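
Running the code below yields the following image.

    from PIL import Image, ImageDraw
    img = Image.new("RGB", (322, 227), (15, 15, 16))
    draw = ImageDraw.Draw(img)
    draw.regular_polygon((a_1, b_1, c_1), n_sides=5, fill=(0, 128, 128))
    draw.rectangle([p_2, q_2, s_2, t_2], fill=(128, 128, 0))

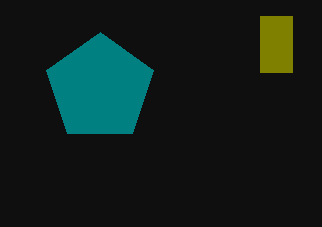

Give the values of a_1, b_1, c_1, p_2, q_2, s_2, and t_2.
a_1 = 100, b_1 = 88, c_1 = 56, p_2 = 260, q_2 = 16, s_2 = 292, t_2 = 72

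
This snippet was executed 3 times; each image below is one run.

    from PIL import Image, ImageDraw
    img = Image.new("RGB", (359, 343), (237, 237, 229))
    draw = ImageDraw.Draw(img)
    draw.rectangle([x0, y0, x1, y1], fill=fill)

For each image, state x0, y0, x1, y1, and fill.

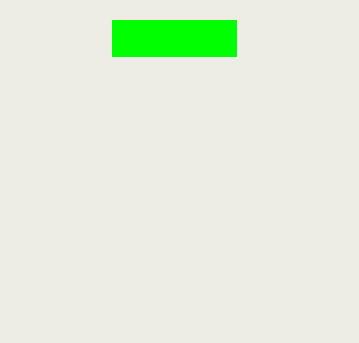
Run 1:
x0 = 112; y0 = 20; x1 = 236; y1 = 56; fill = 'lime'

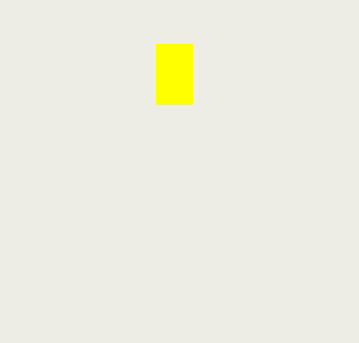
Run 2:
x0 = 156; y0 = 44; x1 = 192; y1 = 104; fill = 'yellow'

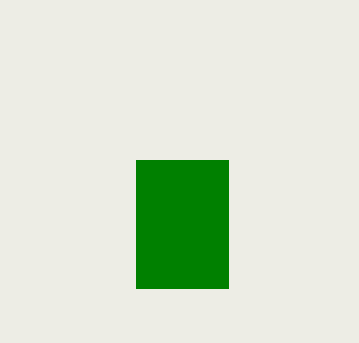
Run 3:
x0 = 136
y0 = 160
x1 = 228
y1 = 288
fill = 'green'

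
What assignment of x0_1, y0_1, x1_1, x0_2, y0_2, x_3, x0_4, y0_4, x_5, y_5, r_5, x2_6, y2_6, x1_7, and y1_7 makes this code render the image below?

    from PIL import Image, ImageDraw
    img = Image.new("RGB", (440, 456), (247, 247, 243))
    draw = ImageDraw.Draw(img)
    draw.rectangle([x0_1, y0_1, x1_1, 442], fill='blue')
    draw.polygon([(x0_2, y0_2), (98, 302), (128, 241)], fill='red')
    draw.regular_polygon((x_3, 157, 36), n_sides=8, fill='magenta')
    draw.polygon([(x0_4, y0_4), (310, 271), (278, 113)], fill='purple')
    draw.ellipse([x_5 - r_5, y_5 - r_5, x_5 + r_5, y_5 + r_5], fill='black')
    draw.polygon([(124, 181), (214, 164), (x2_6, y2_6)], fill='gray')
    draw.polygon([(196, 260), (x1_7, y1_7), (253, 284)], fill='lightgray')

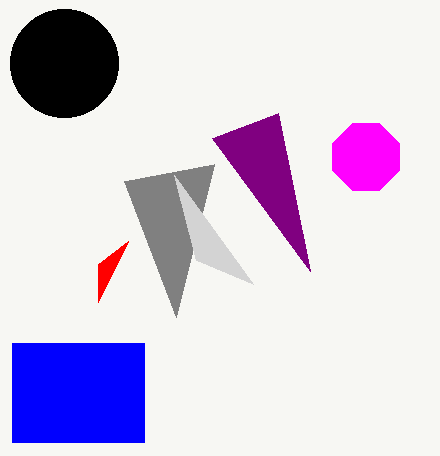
x0_1 = 12
y0_1 = 343
x1_1 = 144
x0_2 = 98
y0_2 = 264
x_3 = 366
x0_4 = 212
y0_4 = 138
x_5 = 64
y_5 = 63
r_5 = 54
x2_6 = 176
y2_6 = 317
x1_7 = 174
y1_7 = 175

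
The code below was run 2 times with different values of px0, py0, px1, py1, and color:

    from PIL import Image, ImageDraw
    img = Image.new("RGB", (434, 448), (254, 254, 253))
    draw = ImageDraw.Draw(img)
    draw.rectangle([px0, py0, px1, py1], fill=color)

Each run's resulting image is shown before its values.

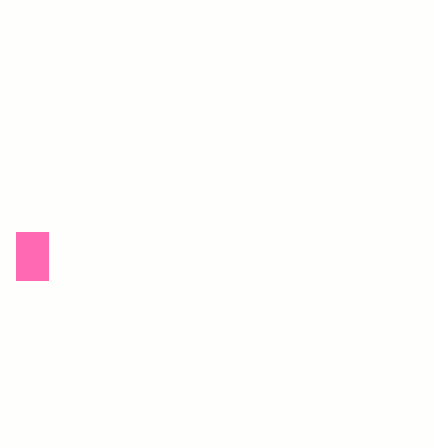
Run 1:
px0 = 16, py0 = 232, px1 = 48, py1 = 280, color = 'hotpink'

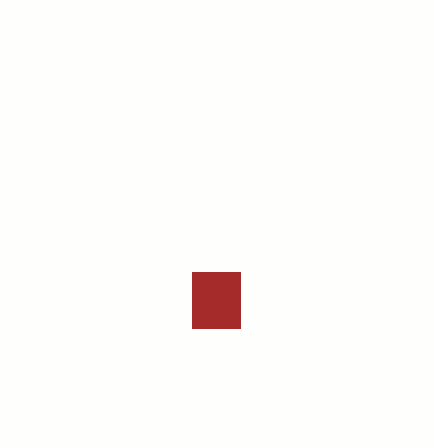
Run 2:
px0 = 192
py0 = 272
px1 = 240
py1 = 328
color = 'brown'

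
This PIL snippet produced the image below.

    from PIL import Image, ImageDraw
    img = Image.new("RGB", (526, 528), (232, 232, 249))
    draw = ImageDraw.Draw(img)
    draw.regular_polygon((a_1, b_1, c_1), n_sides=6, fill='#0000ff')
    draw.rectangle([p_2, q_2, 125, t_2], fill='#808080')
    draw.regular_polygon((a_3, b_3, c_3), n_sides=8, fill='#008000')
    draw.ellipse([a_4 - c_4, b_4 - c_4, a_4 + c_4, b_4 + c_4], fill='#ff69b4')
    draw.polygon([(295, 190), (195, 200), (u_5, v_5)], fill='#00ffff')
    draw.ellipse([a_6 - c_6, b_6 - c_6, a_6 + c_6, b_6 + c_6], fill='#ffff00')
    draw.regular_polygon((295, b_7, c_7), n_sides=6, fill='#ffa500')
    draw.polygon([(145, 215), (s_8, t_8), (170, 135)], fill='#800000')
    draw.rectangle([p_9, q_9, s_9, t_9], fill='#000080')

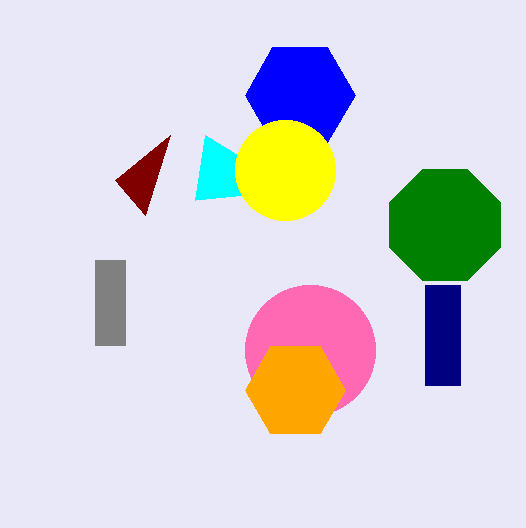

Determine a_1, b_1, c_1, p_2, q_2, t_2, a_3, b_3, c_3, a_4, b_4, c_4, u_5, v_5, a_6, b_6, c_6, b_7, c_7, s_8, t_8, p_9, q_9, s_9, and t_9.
a_1 = 300; b_1 = 95; c_1 = 55; p_2 = 95; q_2 = 260; t_2 = 345; a_3 = 445; b_3 = 225; c_3 = 60; a_4 = 310; b_4 = 350; c_4 = 65; u_5 = 205; v_5 = 135; a_6 = 285; b_6 = 170; c_6 = 50; b_7 = 390; c_7 = 50; s_8 = 115; t_8 = 180; p_9 = 425; q_9 = 285; s_9 = 460; t_9 = 385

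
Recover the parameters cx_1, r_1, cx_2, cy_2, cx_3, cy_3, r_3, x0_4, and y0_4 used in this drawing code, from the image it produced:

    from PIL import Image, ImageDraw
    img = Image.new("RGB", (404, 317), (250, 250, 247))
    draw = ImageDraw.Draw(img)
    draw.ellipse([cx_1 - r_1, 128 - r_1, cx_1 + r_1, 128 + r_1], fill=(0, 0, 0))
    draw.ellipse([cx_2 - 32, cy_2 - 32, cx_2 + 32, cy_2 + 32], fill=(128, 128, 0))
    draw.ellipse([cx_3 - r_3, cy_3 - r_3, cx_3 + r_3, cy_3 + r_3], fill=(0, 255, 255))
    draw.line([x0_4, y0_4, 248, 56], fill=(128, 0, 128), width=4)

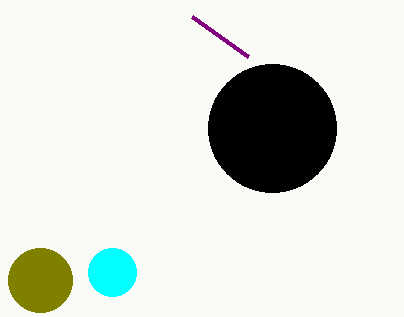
cx_1 = 272, r_1 = 64, cx_2 = 40, cy_2 = 280, cx_3 = 112, cy_3 = 272, r_3 = 24, x0_4 = 192, y0_4 = 16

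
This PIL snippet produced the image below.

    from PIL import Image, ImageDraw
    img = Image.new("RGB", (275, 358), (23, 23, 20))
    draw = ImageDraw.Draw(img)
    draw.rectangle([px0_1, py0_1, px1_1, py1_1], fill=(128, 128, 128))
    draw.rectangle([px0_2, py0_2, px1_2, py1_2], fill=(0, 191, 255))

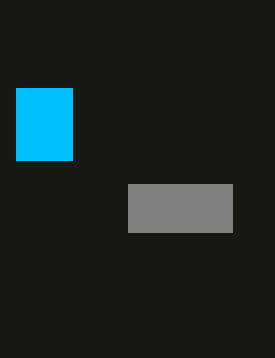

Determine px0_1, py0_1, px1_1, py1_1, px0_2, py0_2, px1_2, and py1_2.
px0_1 = 128
py0_1 = 184
px1_1 = 232
py1_1 = 232
px0_2 = 16
py0_2 = 88
px1_2 = 72
py1_2 = 160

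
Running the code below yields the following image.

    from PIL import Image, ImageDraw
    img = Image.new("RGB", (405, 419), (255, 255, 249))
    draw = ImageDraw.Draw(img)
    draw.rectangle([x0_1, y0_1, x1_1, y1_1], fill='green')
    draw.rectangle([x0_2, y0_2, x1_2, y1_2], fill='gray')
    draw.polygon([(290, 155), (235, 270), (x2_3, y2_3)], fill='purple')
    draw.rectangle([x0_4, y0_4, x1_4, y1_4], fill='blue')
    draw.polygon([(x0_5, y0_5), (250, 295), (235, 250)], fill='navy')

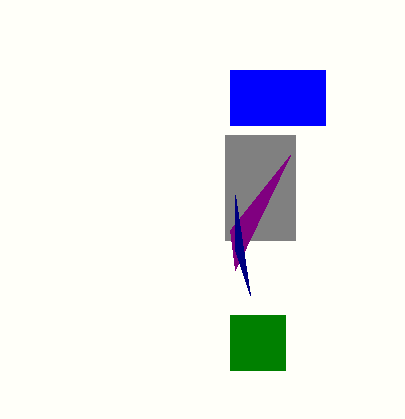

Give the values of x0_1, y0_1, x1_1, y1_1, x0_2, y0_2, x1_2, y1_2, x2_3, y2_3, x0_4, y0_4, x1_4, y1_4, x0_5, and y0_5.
x0_1 = 230; y0_1 = 315; x1_1 = 285; y1_1 = 370; x0_2 = 225; y0_2 = 135; x1_2 = 295; y1_2 = 240; x2_3 = 230; y2_3 = 230; x0_4 = 230; y0_4 = 70; x1_4 = 325; y1_4 = 125; x0_5 = 235; y0_5 = 195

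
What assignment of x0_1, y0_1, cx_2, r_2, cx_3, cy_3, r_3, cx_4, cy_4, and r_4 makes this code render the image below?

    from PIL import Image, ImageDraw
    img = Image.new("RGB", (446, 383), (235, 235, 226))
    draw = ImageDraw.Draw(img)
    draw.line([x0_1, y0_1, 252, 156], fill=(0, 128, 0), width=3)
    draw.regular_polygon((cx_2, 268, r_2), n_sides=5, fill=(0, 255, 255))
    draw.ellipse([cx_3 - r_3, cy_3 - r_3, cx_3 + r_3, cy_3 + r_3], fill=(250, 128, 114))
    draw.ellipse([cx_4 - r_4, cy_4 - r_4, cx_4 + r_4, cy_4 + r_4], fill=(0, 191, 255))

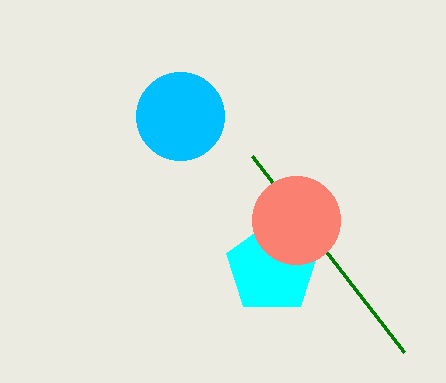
x0_1 = 404; y0_1 = 352; cx_2 = 272; r_2 = 48; cx_3 = 296; cy_3 = 220; r_3 = 44; cx_4 = 180; cy_4 = 116; r_4 = 44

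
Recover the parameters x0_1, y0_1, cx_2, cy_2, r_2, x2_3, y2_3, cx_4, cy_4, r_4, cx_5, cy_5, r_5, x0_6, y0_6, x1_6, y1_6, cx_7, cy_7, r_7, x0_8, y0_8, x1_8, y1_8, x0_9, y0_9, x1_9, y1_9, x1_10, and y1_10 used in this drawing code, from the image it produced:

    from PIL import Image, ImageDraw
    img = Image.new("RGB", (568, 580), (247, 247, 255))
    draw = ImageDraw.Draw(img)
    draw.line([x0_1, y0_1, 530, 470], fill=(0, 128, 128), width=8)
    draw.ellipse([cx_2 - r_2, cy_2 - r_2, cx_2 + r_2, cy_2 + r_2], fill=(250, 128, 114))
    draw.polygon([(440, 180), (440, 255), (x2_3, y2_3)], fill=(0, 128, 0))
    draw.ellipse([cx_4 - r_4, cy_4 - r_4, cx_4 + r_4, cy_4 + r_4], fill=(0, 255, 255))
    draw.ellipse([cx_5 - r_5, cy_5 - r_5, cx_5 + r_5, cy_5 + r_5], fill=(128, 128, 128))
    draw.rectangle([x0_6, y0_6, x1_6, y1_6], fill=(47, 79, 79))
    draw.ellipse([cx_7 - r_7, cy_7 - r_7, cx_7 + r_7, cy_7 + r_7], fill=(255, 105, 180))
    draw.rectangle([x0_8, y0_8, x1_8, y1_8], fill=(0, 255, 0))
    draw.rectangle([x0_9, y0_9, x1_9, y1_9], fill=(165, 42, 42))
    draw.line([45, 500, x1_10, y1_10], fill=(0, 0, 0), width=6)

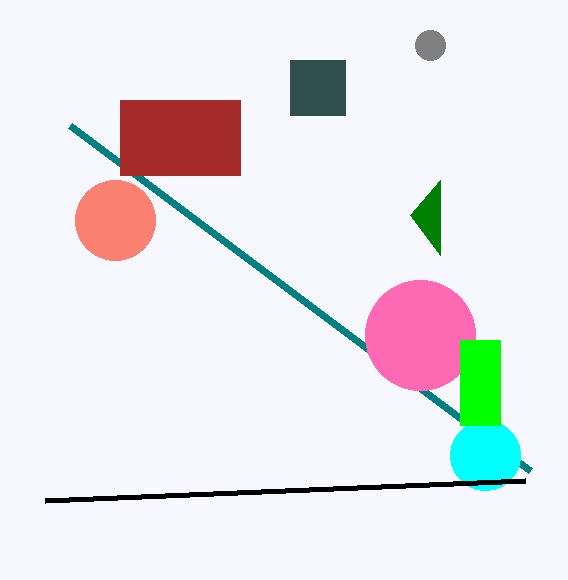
x0_1 = 70; y0_1 = 125; cx_2 = 115; cy_2 = 220; r_2 = 40; x2_3 = 410; y2_3 = 215; cx_4 = 485; cy_4 = 455; r_4 = 35; cx_5 = 430; cy_5 = 45; r_5 = 15; x0_6 = 290; y0_6 = 60; x1_6 = 345; y1_6 = 115; cx_7 = 420; cy_7 = 335; r_7 = 55; x0_8 = 460; y0_8 = 340; x1_8 = 500; y1_8 = 425; x0_9 = 120; y0_9 = 100; x1_9 = 240; y1_9 = 175; x1_10 = 525; y1_10 = 480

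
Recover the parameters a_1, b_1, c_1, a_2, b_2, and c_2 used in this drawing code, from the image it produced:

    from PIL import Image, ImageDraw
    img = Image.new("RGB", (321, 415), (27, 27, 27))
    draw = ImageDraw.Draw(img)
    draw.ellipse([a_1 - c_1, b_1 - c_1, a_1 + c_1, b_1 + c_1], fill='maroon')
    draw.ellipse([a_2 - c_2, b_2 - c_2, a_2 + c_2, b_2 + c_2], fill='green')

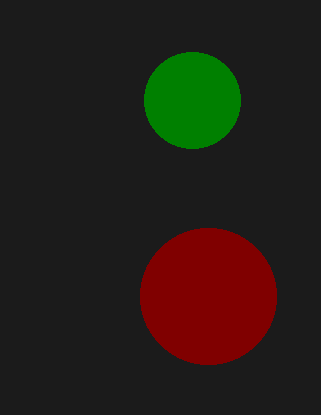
a_1 = 208; b_1 = 296; c_1 = 68; a_2 = 192; b_2 = 100; c_2 = 48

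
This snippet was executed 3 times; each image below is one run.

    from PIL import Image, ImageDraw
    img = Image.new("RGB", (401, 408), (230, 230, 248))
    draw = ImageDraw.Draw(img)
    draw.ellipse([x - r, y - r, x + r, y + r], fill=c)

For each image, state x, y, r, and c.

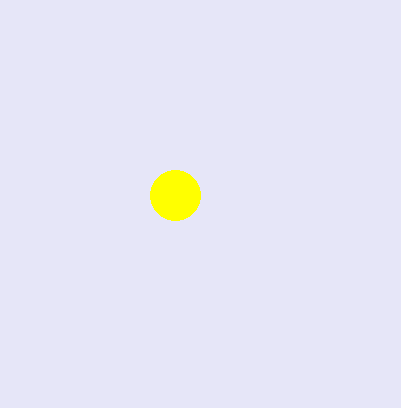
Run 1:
x = 175, y = 195, r = 25, c = 'yellow'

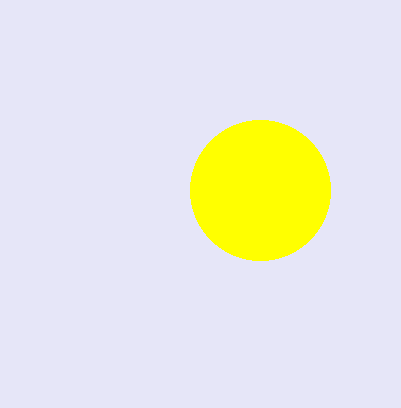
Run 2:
x = 260; y = 190; r = 70; c = 'yellow'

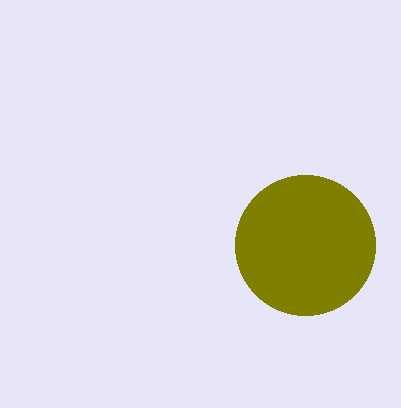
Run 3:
x = 305, y = 245, r = 70, c = 'olive'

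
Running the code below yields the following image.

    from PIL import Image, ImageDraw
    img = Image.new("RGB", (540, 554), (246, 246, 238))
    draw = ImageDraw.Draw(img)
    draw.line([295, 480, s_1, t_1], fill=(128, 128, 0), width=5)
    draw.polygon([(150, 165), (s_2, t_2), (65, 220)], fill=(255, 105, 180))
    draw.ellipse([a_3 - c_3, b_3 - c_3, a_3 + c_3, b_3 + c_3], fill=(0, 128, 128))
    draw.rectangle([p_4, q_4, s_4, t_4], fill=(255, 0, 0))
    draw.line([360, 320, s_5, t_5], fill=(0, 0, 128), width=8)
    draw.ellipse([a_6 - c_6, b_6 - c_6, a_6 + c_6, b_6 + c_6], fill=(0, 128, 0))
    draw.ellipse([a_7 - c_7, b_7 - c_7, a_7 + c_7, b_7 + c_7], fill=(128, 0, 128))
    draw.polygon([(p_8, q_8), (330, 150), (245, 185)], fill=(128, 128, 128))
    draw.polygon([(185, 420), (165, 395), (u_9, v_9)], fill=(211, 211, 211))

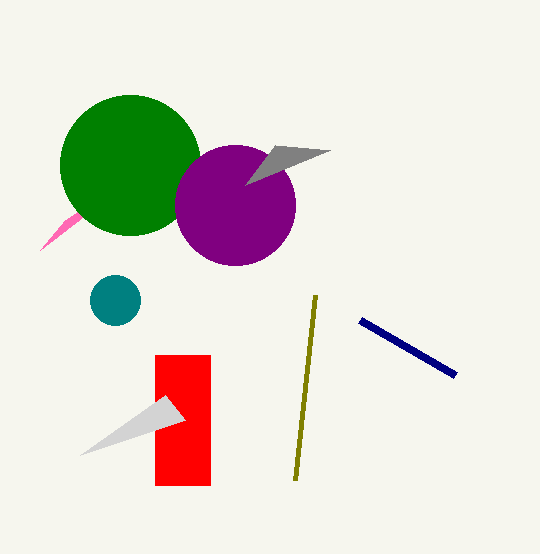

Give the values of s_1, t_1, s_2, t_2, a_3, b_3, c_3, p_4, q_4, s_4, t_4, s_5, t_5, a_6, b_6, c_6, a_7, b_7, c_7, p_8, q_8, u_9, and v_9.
s_1 = 315, t_1 = 295, s_2 = 40, t_2 = 250, a_3 = 115, b_3 = 300, c_3 = 25, p_4 = 155, q_4 = 355, s_4 = 210, t_4 = 485, s_5 = 455, t_5 = 375, a_6 = 130, b_6 = 165, c_6 = 70, a_7 = 235, b_7 = 205, c_7 = 60, p_8 = 275, q_8 = 145, u_9 = 80, v_9 = 455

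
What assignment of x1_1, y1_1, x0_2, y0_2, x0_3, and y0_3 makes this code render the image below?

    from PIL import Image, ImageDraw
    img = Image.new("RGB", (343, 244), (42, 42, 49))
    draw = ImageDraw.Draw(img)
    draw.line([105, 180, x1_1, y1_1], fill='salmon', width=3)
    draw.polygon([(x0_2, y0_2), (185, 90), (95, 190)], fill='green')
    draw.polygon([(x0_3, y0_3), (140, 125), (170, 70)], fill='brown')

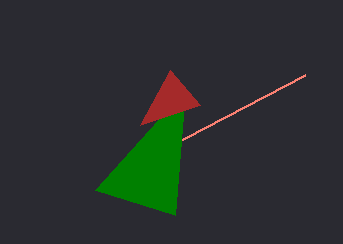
x1_1 = 305
y1_1 = 75
x0_2 = 175
y0_2 = 215
x0_3 = 200
y0_3 = 105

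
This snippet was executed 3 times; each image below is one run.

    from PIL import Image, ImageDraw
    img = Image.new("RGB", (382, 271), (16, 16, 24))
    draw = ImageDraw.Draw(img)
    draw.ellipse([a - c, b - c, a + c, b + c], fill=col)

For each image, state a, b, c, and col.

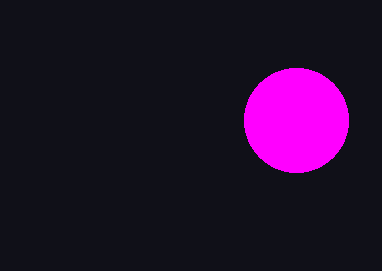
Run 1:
a = 296; b = 120; c = 52; col = 'magenta'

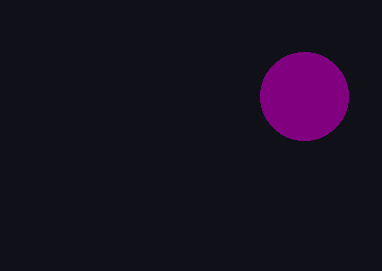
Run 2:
a = 304
b = 96
c = 44
col = 'purple'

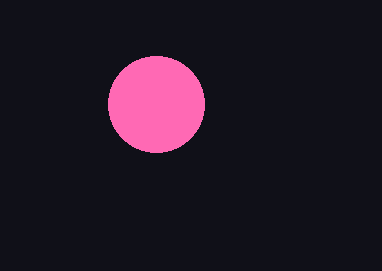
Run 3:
a = 156; b = 104; c = 48; col = 'hotpink'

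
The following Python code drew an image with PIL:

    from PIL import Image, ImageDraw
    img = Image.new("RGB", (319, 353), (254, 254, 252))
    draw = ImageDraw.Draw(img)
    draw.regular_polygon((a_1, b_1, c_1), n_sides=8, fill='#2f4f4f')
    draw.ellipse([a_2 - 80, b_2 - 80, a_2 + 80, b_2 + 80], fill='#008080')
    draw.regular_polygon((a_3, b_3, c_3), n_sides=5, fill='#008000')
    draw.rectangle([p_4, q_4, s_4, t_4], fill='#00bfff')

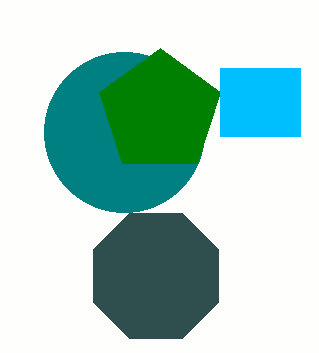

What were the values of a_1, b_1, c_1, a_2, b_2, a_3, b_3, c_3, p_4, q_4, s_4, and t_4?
a_1 = 156; b_1 = 276; c_1 = 68; a_2 = 124; b_2 = 132; a_3 = 160; b_3 = 112; c_3 = 64; p_4 = 220; q_4 = 68; s_4 = 300; t_4 = 136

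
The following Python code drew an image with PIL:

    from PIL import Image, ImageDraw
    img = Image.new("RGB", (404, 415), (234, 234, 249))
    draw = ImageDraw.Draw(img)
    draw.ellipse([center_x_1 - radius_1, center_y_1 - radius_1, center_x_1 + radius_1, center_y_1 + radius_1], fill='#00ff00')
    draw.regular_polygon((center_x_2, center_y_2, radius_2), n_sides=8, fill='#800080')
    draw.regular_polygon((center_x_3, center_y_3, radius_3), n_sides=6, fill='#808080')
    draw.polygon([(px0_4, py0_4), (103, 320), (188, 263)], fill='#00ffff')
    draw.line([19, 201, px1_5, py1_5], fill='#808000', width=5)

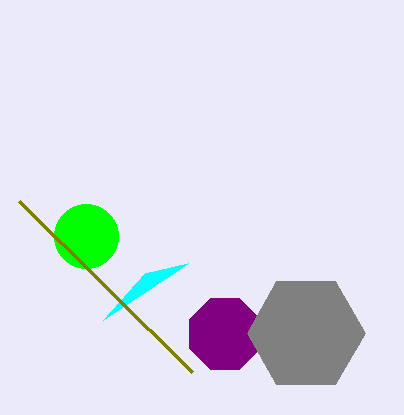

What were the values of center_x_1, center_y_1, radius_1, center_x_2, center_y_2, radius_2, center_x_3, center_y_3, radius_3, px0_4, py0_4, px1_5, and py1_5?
center_x_1 = 86
center_y_1 = 236
radius_1 = 32
center_x_2 = 225
center_y_2 = 334
radius_2 = 38
center_x_3 = 306
center_y_3 = 333
radius_3 = 59
px0_4 = 145
py0_4 = 273
px1_5 = 192
py1_5 = 372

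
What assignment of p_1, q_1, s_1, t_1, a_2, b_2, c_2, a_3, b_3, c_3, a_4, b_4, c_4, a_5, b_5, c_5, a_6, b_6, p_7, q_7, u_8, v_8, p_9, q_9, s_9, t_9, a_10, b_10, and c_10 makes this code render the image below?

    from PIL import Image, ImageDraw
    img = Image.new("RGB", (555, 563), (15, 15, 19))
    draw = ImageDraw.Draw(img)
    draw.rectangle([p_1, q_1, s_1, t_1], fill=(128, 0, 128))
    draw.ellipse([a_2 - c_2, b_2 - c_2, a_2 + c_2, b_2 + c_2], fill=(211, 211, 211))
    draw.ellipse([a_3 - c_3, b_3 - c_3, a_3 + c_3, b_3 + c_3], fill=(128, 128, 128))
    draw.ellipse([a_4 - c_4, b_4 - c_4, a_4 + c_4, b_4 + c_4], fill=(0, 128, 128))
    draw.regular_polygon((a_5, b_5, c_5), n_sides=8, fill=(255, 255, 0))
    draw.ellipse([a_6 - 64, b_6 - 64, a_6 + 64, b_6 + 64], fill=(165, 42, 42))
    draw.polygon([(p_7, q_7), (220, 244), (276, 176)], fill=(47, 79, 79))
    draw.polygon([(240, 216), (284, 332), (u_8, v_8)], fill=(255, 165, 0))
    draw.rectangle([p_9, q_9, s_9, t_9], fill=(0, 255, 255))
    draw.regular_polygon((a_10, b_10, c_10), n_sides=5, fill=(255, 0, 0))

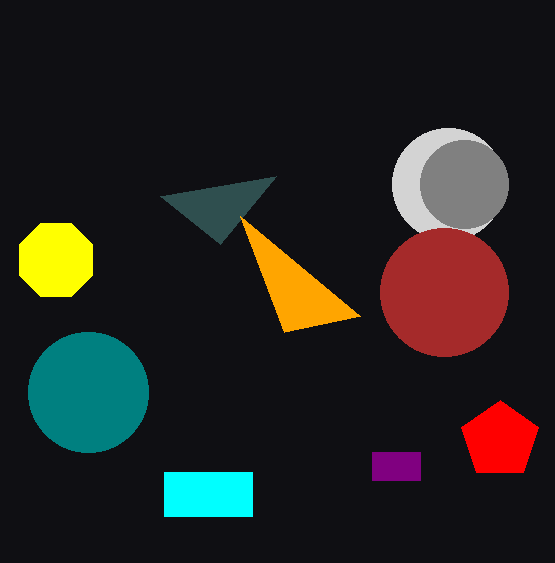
p_1 = 372
q_1 = 452
s_1 = 420
t_1 = 480
a_2 = 448
b_2 = 184
c_2 = 56
a_3 = 464
b_3 = 184
c_3 = 44
a_4 = 88
b_4 = 392
c_4 = 60
a_5 = 56
b_5 = 260
c_5 = 40
a_6 = 444
b_6 = 292
p_7 = 160
q_7 = 196
u_8 = 360
v_8 = 316
p_9 = 164
q_9 = 472
s_9 = 252
t_9 = 516
a_10 = 500
b_10 = 440
c_10 = 40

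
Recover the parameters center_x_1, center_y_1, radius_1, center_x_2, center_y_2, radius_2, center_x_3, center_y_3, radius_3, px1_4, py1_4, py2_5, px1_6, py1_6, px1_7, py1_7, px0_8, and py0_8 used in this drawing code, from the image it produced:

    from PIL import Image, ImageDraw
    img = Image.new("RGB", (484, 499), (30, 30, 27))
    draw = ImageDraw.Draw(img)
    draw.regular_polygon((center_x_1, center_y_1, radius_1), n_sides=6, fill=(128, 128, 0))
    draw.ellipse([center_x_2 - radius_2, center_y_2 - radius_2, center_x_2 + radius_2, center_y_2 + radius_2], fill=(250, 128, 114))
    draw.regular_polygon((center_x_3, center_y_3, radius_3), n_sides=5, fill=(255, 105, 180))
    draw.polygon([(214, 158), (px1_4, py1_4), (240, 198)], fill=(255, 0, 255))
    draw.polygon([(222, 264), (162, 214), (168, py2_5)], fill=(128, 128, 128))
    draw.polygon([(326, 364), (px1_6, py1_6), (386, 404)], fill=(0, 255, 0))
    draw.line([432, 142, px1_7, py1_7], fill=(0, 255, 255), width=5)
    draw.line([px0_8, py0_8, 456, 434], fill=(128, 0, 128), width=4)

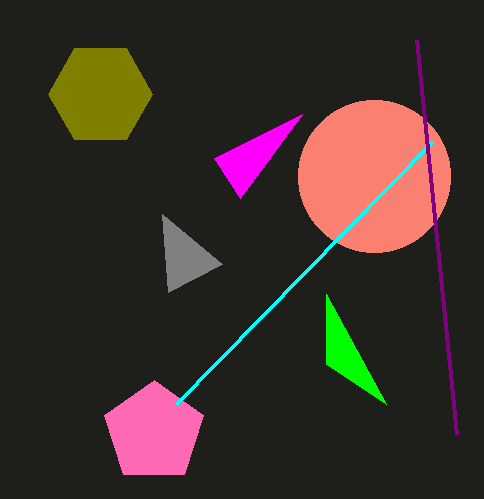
center_x_1 = 100, center_y_1 = 94, radius_1 = 52, center_x_2 = 374, center_y_2 = 176, radius_2 = 76, center_x_3 = 154, center_y_3 = 432, radius_3 = 52, px1_4 = 302, py1_4 = 114, py2_5 = 292, px1_6 = 326, py1_6 = 294, px1_7 = 176, py1_7 = 404, px0_8 = 416, py0_8 = 40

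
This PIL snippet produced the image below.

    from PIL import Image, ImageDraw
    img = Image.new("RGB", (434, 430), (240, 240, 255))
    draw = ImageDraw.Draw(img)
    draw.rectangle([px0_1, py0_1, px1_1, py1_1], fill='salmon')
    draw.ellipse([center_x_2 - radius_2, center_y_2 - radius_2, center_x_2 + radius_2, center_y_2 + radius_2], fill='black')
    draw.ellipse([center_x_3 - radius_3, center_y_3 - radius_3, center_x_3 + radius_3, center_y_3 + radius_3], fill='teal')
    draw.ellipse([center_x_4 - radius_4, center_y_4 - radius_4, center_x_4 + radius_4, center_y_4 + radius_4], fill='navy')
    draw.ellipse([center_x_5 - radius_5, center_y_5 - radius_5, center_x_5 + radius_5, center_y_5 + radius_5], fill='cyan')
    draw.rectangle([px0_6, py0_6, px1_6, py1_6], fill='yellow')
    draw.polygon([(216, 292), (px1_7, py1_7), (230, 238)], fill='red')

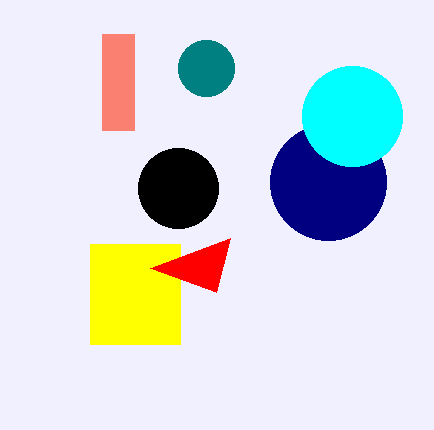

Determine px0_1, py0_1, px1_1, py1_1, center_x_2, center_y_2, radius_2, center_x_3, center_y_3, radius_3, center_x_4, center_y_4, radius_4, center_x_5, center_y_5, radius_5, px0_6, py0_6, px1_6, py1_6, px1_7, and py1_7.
px0_1 = 102; py0_1 = 34; px1_1 = 134; py1_1 = 130; center_x_2 = 178; center_y_2 = 188; radius_2 = 40; center_x_3 = 206; center_y_3 = 68; radius_3 = 28; center_x_4 = 328; center_y_4 = 182; radius_4 = 58; center_x_5 = 352; center_y_5 = 116; radius_5 = 50; px0_6 = 90; py0_6 = 244; px1_6 = 180; py1_6 = 344; px1_7 = 150; py1_7 = 268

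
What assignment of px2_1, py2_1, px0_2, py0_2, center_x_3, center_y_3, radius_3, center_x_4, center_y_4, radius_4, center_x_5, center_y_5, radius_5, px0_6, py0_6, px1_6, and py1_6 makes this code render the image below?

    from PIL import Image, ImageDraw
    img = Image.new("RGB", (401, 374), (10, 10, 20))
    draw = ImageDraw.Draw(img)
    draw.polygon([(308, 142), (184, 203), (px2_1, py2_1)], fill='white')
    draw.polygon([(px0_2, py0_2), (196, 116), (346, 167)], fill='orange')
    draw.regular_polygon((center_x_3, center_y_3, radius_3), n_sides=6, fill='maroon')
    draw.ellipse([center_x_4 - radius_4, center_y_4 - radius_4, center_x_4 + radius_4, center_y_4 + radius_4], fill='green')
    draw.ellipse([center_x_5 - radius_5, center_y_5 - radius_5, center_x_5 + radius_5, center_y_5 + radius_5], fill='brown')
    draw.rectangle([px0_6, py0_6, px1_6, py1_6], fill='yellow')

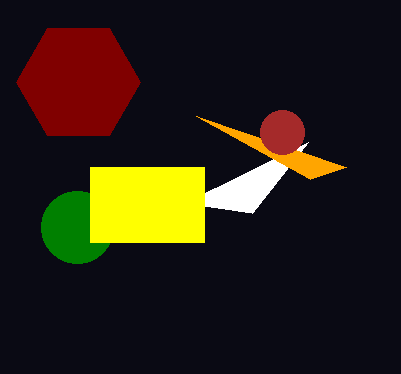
px2_1 = 252
py2_1 = 213
px0_2 = 310
py0_2 = 179
center_x_3 = 78
center_y_3 = 82
radius_3 = 62
center_x_4 = 77
center_y_4 = 227
radius_4 = 36
center_x_5 = 282
center_y_5 = 132
radius_5 = 22
px0_6 = 90
py0_6 = 167
px1_6 = 204
py1_6 = 242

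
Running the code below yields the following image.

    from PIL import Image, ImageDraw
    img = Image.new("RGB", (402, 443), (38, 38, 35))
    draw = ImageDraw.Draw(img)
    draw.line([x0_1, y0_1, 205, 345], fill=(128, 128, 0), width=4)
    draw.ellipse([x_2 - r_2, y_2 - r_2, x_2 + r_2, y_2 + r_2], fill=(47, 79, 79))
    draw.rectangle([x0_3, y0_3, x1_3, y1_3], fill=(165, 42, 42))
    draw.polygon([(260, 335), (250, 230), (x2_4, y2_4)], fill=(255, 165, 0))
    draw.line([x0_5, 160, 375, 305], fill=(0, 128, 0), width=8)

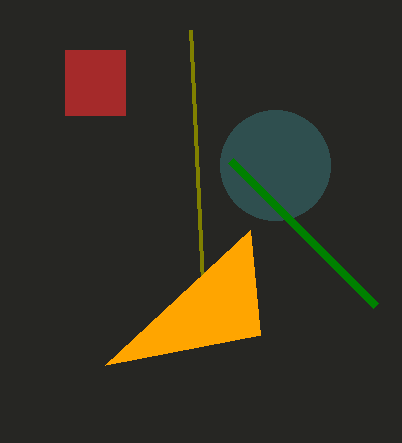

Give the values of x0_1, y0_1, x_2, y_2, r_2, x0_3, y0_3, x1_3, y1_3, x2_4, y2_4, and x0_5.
x0_1 = 190, y0_1 = 30, x_2 = 275, y_2 = 165, r_2 = 55, x0_3 = 65, y0_3 = 50, x1_3 = 125, y1_3 = 115, x2_4 = 105, y2_4 = 365, x0_5 = 230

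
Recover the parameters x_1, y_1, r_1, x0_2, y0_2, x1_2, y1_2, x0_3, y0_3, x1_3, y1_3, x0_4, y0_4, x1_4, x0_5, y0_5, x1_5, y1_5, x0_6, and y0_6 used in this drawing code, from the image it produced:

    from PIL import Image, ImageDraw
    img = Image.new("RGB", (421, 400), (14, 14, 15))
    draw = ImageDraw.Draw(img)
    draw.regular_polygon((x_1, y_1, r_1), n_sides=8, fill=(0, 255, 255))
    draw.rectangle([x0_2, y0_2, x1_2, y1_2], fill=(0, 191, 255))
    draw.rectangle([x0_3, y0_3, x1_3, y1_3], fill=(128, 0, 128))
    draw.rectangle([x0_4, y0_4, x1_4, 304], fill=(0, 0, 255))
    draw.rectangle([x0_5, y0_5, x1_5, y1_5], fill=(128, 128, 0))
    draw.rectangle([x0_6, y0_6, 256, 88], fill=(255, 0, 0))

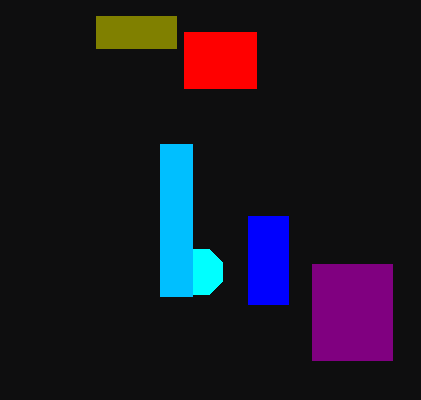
x_1 = 200; y_1 = 272; r_1 = 24; x0_2 = 160; y0_2 = 144; x1_2 = 192; y1_2 = 296; x0_3 = 312; y0_3 = 264; x1_3 = 392; y1_3 = 360; x0_4 = 248; y0_4 = 216; x1_4 = 288; x0_5 = 96; y0_5 = 16; x1_5 = 176; y1_5 = 48; x0_6 = 184; y0_6 = 32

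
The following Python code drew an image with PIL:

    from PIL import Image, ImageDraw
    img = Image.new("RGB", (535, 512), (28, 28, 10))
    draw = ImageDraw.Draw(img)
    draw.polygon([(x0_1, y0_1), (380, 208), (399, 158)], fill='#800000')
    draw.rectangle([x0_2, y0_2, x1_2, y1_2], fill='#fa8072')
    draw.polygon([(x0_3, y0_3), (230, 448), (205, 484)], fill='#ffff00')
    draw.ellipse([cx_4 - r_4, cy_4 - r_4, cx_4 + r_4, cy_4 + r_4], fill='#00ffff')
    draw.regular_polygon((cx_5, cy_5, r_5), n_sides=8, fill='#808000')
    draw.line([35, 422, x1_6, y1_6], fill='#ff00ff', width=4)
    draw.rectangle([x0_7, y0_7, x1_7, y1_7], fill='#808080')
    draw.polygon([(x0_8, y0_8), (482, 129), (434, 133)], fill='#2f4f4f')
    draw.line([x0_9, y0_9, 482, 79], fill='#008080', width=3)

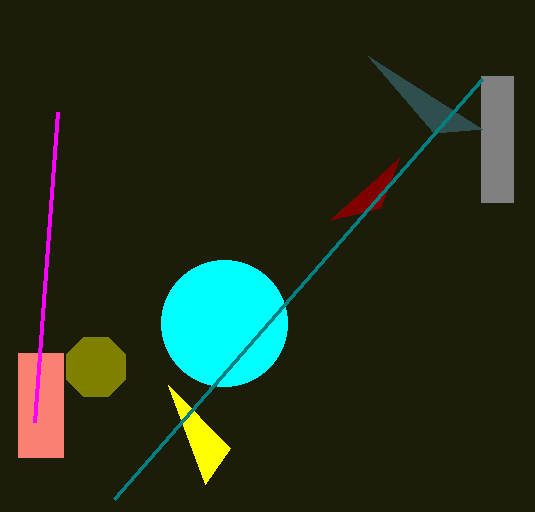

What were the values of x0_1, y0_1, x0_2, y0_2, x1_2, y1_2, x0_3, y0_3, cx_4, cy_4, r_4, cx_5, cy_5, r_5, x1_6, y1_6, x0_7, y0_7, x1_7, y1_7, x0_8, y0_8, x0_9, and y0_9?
x0_1 = 330, y0_1 = 220, x0_2 = 18, y0_2 = 353, x1_2 = 63, y1_2 = 457, x0_3 = 168, y0_3 = 385, cx_4 = 224, cy_4 = 323, r_4 = 63, cx_5 = 96, cy_5 = 367, r_5 = 32, x1_6 = 58, y1_6 = 112, x0_7 = 481, y0_7 = 76, x1_7 = 513, y1_7 = 202, x0_8 = 368, y0_8 = 56, x0_9 = 114, y0_9 = 499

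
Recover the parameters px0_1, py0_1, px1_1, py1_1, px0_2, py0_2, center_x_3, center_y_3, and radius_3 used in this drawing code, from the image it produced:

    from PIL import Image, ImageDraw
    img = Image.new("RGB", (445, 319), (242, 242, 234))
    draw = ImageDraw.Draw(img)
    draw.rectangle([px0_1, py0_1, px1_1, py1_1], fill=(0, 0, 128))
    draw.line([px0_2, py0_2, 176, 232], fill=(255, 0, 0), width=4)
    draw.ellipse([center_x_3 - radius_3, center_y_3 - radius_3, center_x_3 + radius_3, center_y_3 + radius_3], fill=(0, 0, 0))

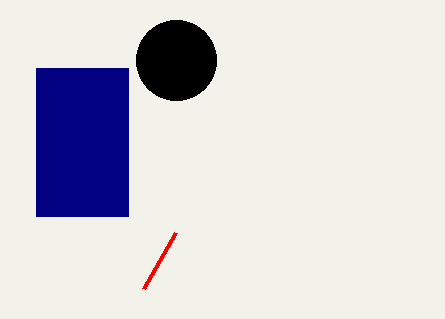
px0_1 = 36, py0_1 = 68, px1_1 = 128, py1_1 = 216, px0_2 = 144, py0_2 = 288, center_x_3 = 176, center_y_3 = 60, radius_3 = 40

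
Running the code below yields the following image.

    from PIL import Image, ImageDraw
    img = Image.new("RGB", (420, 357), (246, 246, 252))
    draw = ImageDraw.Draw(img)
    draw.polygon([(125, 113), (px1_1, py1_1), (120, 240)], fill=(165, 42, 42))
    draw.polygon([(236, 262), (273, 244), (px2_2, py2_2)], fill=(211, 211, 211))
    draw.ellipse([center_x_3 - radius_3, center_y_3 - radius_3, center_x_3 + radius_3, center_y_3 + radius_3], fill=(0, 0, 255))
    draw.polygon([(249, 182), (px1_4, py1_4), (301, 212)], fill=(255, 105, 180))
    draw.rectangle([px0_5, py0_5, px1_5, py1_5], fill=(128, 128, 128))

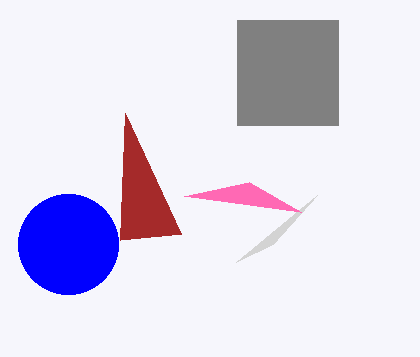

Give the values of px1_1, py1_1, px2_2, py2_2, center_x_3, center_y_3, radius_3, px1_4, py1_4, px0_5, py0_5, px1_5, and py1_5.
px1_1 = 181; py1_1 = 234; px2_2 = 317; py2_2 = 195; center_x_3 = 68; center_y_3 = 244; radius_3 = 50; px1_4 = 184; py1_4 = 196; px0_5 = 237; py0_5 = 20; px1_5 = 338; py1_5 = 125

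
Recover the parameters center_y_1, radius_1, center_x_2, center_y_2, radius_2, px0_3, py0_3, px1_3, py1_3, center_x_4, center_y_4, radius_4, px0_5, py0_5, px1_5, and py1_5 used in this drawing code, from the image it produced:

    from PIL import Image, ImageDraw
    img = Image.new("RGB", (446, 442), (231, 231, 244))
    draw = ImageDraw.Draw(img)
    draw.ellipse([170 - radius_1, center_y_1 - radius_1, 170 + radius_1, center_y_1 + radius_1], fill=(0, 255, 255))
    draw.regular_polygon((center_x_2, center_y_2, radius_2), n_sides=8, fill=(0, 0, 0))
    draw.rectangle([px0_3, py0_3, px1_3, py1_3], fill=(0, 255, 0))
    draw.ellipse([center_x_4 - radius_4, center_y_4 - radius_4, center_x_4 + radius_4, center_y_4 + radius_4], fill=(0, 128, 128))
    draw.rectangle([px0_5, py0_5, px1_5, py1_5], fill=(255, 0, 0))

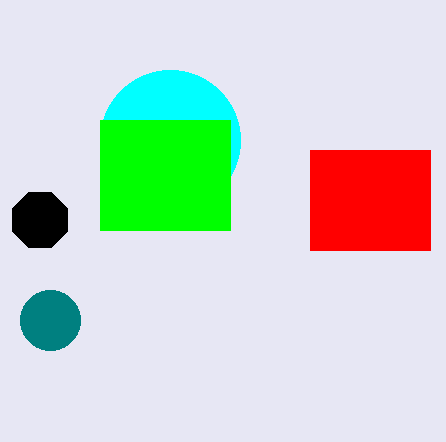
center_y_1 = 140, radius_1 = 70, center_x_2 = 40, center_y_2 = 220, radius_2 = 30, px0_3 = 100, py0_3 = 120, px1_3 = 230, py1_3 = 230, center_x_4 = 50, center_y_4 = 320, radius_4 = 30, px0_5 = 310, py0_5 = 150, px1_5 = 430, py1_5 = 250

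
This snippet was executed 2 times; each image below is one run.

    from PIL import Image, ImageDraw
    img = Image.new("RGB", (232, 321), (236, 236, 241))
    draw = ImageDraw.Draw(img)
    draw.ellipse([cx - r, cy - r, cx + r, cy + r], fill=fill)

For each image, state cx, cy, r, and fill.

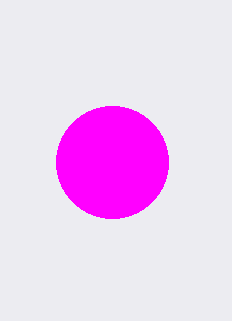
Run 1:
cx = 112; cy = 162; r = 56; fill = 'magenta'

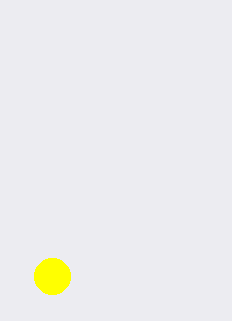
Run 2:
cx = 52; cy = 276; r = 18; fill = 'yellow'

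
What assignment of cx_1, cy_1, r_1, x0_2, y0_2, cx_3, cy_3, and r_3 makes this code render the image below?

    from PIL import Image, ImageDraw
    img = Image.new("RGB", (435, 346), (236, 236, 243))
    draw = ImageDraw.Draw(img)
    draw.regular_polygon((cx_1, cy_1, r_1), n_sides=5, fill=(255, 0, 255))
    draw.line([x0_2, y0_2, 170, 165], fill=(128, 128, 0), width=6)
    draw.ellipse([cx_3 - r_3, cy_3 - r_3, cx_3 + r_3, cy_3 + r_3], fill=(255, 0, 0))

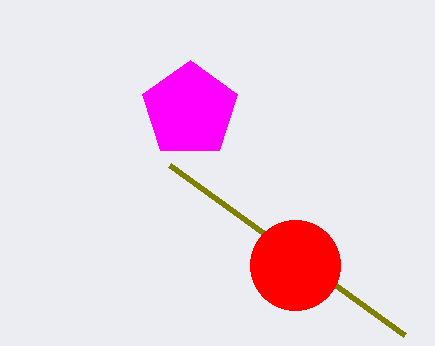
cx_1 = 190; cy_1 = 110; r_1 = 50; x0_2 = 405; y0_2 = 335; cx_3 = 295; cy_3 = 265; r_3 = 45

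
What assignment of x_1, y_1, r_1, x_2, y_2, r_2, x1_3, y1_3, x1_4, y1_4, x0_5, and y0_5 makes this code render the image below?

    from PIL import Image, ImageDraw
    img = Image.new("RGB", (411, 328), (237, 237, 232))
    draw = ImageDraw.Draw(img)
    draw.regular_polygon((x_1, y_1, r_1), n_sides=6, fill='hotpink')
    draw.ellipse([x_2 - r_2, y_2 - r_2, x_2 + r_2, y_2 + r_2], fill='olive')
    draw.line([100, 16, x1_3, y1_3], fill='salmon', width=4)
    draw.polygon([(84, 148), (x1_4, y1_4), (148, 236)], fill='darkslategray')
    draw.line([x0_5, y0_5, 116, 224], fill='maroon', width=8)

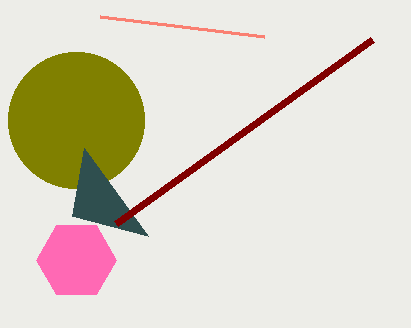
x_1 = 76; y_1 = 260; r_1 = 40; x_2 = 76; y_2 = 120; r_2 = 68; x1_3 = 264; y1_3 = 36; x1_4 = 72; y1_4 = 216; x0_5 = 372; y0_5 = 40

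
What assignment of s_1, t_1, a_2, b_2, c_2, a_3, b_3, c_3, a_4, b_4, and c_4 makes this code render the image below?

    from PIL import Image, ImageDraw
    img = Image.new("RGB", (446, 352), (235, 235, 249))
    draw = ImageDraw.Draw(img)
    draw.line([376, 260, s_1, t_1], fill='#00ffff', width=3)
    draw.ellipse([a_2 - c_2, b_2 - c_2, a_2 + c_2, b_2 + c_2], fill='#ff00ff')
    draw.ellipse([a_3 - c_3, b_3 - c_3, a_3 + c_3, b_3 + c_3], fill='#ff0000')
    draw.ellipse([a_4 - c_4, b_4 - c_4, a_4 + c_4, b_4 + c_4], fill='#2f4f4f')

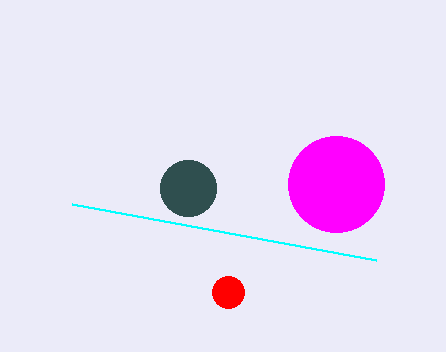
s_1 = 72, t_1 = 204, a_2 = 336, b_2 = 184, c_2 = 48, a_3 = 228, b_3 = 292, c_3 = 16, a_4 = 188, b_4 = 188, c_4 = 28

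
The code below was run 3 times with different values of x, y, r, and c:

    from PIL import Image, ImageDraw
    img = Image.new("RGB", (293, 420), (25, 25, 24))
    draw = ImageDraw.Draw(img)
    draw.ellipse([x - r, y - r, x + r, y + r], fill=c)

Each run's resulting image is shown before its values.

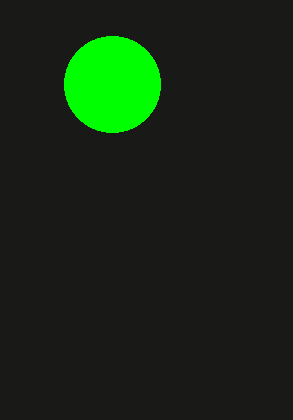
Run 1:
x = 112
y = 84
r = 48
c = 'lime'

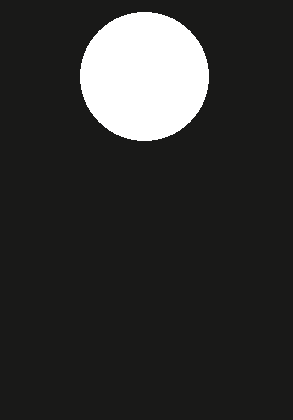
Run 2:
x = 144
y = 76
r = 64
c = 'white'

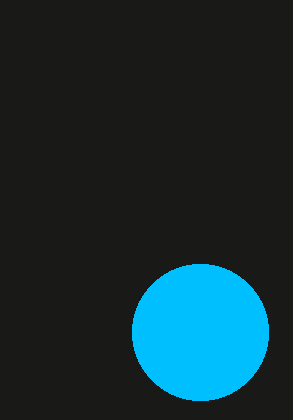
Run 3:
x = 200; y = 332; r = 68; c = 'deepskyblue'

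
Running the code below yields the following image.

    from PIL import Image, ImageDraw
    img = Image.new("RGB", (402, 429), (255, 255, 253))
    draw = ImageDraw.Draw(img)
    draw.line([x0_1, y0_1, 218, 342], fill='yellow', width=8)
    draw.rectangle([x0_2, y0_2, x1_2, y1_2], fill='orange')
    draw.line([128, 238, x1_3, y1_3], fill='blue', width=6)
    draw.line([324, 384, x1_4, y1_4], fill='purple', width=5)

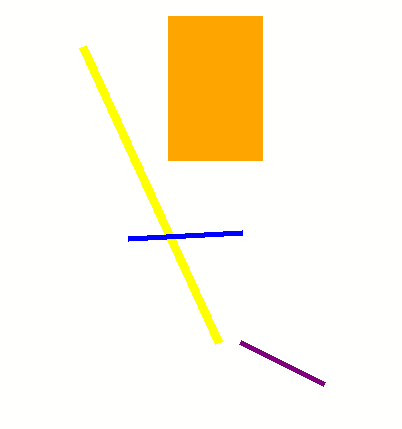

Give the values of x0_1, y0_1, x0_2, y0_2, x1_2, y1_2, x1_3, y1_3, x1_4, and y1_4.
x0_1 = 82; y0_1 = 46; x0_2 = 168; y0_2 = 16; x1_2 = 262; y1_2 = 160; x1_3 = 242; y1_3 = 232; x1_4 = 240; y1_4 = 342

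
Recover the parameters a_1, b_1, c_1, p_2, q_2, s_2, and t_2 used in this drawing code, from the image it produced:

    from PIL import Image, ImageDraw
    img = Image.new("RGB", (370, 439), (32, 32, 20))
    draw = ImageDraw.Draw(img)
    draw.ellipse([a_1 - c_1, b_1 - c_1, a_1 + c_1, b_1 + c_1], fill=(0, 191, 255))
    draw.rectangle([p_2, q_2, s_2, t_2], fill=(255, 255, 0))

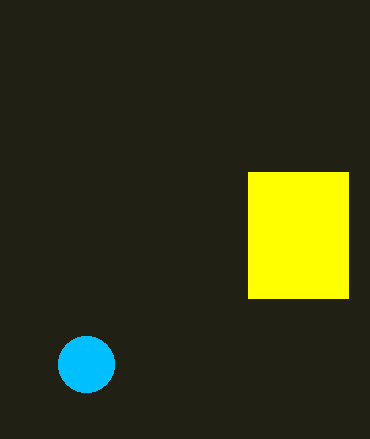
a_1 = 86
b_1 = 364
c_1 = 28
p_2 = 248
q_2 = 172
s_2 = 348
t_2 = 298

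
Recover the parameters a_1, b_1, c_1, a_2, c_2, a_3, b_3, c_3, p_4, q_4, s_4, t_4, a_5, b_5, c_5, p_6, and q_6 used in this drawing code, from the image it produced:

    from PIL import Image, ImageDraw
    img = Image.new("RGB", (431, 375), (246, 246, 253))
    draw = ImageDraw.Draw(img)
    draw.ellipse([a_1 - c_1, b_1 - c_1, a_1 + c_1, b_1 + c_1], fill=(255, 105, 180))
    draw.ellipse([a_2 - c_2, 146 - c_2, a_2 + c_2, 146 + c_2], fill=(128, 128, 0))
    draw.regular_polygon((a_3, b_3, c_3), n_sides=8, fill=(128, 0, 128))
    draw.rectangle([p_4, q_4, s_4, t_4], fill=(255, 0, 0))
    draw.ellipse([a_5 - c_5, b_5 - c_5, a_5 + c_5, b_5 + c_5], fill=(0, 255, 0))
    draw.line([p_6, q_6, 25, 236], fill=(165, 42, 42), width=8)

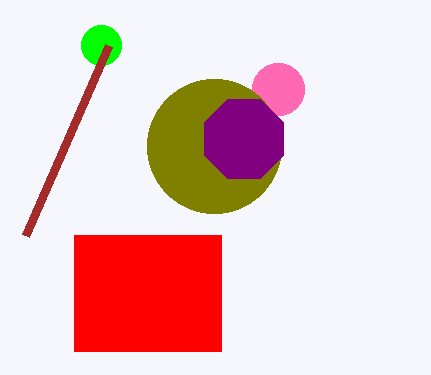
a_1 = 278
b_1 = 89
c_1 = 26
a_2 = 214
c_2 = 67
a_3 = 244
b_3 = 139
c_3 = 43
p_4 = 74
q_4 = 235
s_4 = 221
t_4 = 351
a_5 = 101
b_5 = 45
c_5 = 20
p_6 = 108
q_6 = 46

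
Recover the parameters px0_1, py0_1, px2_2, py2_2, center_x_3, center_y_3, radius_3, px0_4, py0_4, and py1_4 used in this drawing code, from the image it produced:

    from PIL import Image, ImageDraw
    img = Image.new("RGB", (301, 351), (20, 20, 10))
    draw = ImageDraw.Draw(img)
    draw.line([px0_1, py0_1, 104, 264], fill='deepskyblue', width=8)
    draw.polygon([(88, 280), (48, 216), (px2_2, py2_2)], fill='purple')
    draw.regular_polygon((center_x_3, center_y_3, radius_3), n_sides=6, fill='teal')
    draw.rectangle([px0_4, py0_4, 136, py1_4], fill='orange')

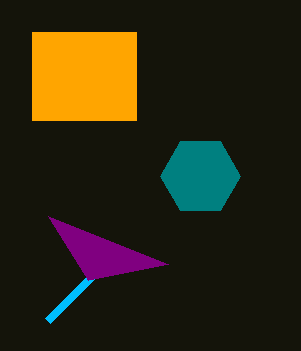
px0_1 = 48; py0_1 = 320; px2_2 = 168; py2_2 = 264; center_x_3 = 200; center_y_3 = 176; radius_3 = 40; px0_4 = 32; py0_4 = 32; py1_4 = 120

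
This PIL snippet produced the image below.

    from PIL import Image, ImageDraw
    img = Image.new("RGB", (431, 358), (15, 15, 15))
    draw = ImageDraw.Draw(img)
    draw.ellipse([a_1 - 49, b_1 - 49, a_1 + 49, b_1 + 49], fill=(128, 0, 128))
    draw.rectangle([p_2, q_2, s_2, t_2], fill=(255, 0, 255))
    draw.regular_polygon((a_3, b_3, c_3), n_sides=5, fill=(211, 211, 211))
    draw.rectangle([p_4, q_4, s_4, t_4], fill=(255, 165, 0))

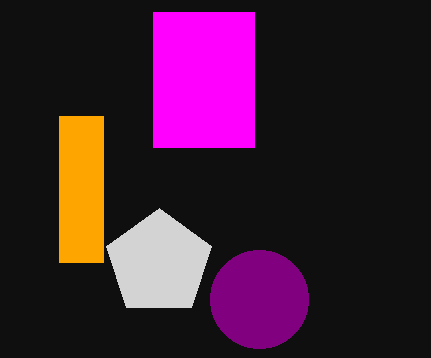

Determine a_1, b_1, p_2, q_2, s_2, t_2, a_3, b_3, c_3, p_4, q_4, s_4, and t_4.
a_1 = 259
b_1 = 299
p_2 = 153
q_2 = 12
s_2 = 254
t_2 = 147
a_3 = 159
b_3 = 263
c_3 = 55
p_4 = 59
q_4 = 116
s_4 = 103
t_4 = 262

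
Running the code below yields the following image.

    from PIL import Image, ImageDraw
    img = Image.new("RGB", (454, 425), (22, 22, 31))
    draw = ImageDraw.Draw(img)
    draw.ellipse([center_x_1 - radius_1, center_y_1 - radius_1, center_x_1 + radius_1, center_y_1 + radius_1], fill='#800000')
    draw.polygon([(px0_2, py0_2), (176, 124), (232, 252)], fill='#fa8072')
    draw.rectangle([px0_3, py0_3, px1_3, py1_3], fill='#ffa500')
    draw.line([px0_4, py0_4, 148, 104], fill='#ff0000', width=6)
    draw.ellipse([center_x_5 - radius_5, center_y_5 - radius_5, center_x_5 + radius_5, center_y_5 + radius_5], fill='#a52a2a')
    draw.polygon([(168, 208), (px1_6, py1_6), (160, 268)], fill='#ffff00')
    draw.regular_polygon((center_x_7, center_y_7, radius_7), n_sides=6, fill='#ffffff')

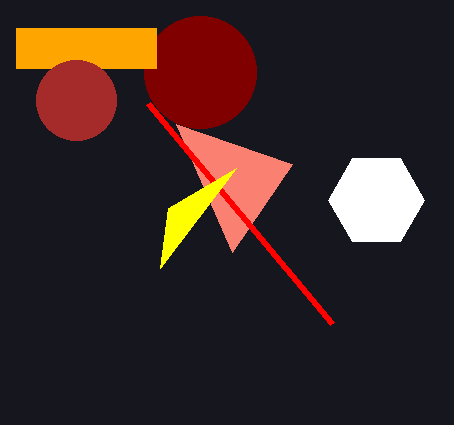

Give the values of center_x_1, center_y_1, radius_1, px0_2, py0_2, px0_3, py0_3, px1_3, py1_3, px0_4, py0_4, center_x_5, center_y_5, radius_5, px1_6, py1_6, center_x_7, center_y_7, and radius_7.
center_x_1 = 200
center_y_1 = 72
radius_1 = 56
px0_2 = 292
py0_2 = 164
px0_3 = 16
py0_3 = 28
px1_3 = 156
py1_3 = 68
px0_4 = 332
py0_4 = 324
center_x_5 = 76
center_y_5 = 100
radius_5 = 40
px1_6 = 236
py1_6 = 168
center_x_7 = 376
center_y_7 = 200
radius_7 = 48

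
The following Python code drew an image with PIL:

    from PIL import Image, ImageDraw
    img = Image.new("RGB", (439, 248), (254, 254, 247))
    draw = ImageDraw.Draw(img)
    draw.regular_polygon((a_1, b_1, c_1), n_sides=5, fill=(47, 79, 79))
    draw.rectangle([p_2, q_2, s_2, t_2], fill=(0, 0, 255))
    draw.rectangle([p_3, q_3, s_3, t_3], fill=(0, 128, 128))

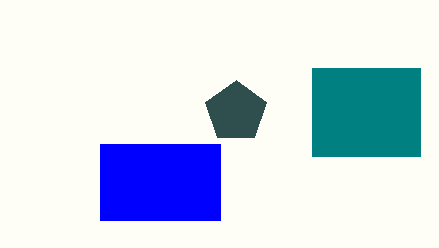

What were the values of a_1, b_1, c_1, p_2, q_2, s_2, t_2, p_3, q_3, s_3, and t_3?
a_1 = 236; b_1 = 112; c_1 = 32; p_2 = 100; q_2 = 144; s_2 = 220; t_2 = 220; p_3 = 312; q_3 = 68; s_3 = 420; t_3 = 156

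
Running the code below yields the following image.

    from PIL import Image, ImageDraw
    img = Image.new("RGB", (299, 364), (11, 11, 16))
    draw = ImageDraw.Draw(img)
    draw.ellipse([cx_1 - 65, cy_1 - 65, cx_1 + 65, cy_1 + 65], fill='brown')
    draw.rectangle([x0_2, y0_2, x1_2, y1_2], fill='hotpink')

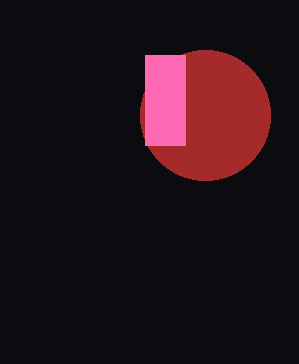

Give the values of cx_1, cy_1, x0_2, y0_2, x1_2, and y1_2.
cx_1 = 205, cy_1 = 115, x0_2 = 145, y0_2 = 55, x1_2 = 185, y1_2 = 145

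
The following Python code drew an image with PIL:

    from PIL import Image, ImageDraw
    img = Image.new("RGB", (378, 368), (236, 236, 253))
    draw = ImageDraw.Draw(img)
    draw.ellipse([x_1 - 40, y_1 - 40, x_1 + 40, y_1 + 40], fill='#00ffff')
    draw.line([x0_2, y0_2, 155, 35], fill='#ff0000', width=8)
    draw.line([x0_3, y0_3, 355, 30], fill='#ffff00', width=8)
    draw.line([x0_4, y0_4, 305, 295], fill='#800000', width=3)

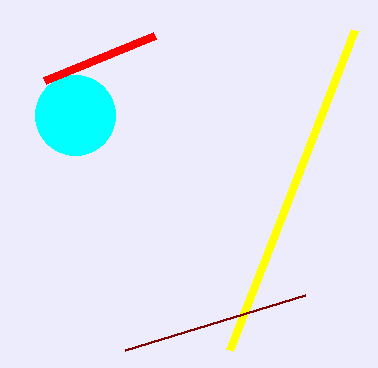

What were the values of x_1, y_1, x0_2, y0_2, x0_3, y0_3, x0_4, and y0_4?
x_1 = 75; y_1 = 115; x0_2 = 45; y0_2 = 80; x0_3 = 230; y0_3 = 350; x0_4 = 125; y0_4 = 350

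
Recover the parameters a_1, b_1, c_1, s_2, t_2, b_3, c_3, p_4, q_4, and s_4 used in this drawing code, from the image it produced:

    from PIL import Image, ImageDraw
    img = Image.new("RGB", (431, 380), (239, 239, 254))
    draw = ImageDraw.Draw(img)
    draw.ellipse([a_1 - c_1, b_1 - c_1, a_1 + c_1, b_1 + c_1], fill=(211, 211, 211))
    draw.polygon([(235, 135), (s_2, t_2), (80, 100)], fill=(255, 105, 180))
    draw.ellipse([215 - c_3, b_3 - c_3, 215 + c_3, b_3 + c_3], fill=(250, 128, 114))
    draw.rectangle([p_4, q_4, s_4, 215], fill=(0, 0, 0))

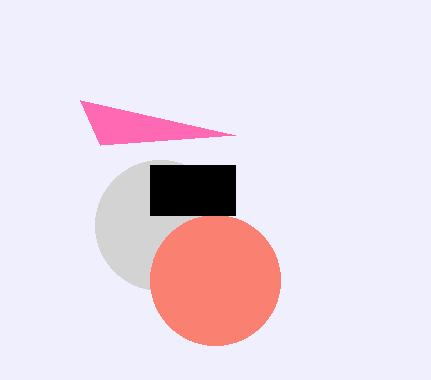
a_1 = 160; b_1 = 225; c_1 = 65; s_2 = 100; t_2 = 145; b_3 = 280; c_3 = 65; p_4 = 150; q_4 = 165; s_4 = 235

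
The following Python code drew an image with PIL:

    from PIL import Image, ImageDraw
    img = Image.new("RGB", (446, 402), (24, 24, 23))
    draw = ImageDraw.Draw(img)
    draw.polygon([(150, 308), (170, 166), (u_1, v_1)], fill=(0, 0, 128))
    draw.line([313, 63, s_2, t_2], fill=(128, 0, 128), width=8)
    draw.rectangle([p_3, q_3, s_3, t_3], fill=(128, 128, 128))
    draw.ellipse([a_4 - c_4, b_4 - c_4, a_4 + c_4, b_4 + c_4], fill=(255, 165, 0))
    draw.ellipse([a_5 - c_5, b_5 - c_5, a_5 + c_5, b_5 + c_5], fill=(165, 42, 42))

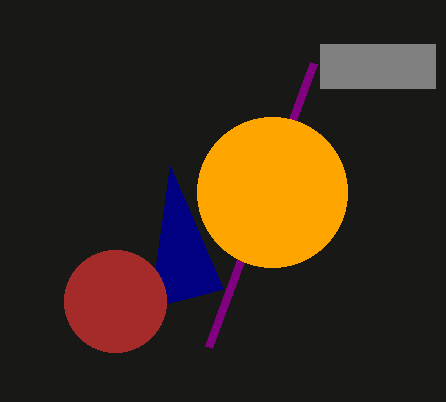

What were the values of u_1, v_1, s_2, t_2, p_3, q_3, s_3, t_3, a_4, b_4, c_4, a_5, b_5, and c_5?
u_1 = 223, v_1 = 289, s_2 = 208, t_2 = 347, p_3 = 320, q_3 = 44, s_3 = 435, t_3 = 88, a_4 = 272, b_4 = 192, c_4 = 75, a_5 = 115, b_5 = 301, c_5 = 51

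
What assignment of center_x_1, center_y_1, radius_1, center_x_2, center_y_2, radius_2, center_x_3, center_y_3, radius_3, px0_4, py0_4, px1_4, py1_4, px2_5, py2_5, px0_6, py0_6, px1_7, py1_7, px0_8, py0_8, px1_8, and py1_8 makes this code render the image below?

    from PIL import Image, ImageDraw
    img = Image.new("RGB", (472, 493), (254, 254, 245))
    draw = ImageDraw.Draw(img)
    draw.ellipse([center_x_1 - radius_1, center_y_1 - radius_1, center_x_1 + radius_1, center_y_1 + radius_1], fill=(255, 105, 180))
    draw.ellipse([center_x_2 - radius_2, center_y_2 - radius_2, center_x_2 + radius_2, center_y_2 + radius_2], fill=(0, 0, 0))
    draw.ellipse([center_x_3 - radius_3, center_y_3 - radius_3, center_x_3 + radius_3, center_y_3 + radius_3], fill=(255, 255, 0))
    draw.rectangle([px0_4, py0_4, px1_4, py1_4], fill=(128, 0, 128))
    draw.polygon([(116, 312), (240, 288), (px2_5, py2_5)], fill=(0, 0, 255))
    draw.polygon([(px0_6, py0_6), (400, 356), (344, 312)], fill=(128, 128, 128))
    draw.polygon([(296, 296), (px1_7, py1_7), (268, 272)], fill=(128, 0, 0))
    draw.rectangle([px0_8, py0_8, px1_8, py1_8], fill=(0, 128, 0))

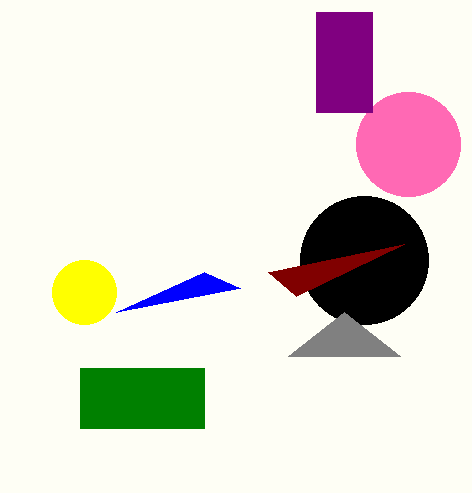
center_x_1 = 408, center_y_1 = 144, radius_1 = 52, center_x_2 = 364, center_y_2 = 260, radius_2 = 64, center_x_3 = 84, center_y_3 = 292, radius_3 = 32, px0_4 = 316, py0_4 = 12, px1_4 = 372, py1_4 = 112, px2_5 = 204, py2_5 = 272, px0_6 = 288, py0_6 = 356, px1_7 = 404, py1_7 = 244, px0_8 = 80, py0_8 = 368, px1_8 = 204, py1_8 = 428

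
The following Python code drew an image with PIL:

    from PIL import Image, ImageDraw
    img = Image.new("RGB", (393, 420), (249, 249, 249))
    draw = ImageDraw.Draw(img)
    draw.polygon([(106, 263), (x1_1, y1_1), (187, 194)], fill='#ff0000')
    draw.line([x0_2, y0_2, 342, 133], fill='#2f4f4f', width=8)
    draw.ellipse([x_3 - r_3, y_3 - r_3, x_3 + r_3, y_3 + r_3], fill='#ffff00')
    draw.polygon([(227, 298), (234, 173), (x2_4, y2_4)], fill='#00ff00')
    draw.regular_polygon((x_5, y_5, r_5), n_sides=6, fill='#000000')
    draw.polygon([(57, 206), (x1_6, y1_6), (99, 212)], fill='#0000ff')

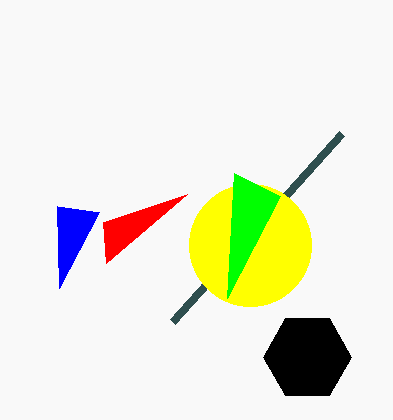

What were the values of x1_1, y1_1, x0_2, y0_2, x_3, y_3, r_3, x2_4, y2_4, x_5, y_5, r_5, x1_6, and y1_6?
x1_1 = 103, y1_1 = 222, x0_2 = 173, y0_2 = 321, x_3 = 250, y_3 = 245, r_3 = 61, x2_4 = 280, y2_4 = 196, x_5 = 307, y_5 = 357, r_5 = 44, x1_6 = 59, y1_6 = 288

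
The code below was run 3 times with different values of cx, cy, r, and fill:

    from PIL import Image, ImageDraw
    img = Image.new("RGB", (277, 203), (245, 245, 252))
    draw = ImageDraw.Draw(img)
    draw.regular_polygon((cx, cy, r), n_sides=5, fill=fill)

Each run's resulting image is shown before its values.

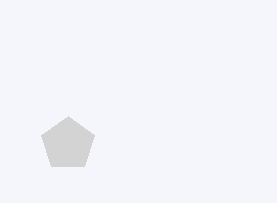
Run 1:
cx = 68; cy = 144; r = 28; fill = 'lightgray'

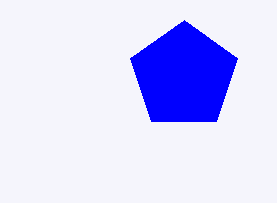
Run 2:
cx = 184
cy = 76
r = 56
fill = 'blue'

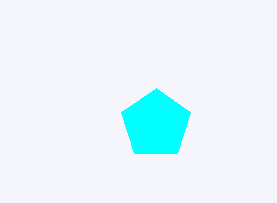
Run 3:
cx = 156; cy = 124; r = 36; fill = 'cyan'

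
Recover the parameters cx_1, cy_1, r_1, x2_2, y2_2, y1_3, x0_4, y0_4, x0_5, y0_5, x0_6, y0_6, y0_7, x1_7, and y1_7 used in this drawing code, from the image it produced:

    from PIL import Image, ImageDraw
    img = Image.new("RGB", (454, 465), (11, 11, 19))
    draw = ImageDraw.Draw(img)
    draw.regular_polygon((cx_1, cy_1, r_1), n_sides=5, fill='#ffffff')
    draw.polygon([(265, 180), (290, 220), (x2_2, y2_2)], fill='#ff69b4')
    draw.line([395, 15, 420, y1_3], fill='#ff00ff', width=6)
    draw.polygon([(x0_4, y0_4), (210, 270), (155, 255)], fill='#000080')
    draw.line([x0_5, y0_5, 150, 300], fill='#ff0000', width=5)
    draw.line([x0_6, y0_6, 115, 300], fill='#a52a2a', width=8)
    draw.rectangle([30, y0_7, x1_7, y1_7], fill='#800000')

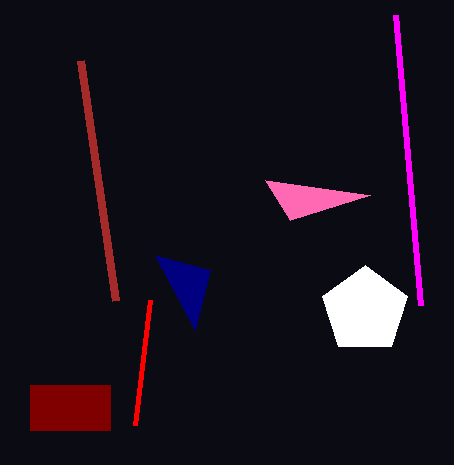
cx_1 = 365
cy_1 = 310
r_1 = 45
x2_2 = 370
y2_2 = 195
y1_3 = 305
x0_4 = 195
y0_4 = 330
x0_5 = 135
y0_5 = 425
x0_6 = 80
y0_6 = 60
y0_7 = 385
x1_7 = 110
y1_7 = 430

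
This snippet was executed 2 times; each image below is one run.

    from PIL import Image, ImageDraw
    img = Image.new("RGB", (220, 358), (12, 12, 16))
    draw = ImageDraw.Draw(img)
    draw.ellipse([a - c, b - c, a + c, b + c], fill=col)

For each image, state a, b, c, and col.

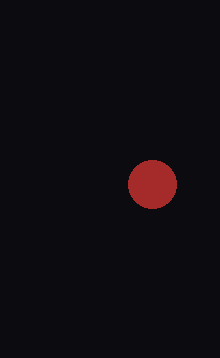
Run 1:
a = 152; b = 184; c = 24; col = 'brown'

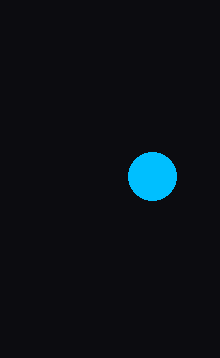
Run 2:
a = 152; b = 176; c = 24; col = 'deepskyblue'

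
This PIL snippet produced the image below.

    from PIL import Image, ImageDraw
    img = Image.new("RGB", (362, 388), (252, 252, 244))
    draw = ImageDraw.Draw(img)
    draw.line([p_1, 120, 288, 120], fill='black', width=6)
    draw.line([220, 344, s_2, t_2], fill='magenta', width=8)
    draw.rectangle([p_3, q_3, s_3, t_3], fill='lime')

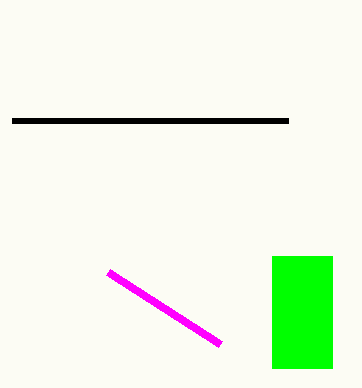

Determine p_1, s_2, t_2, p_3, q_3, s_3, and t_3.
p_1 = 12; s_2 = 108; t_2 = 272; p_3 = 272; q_3 = 256; s_3 = 332; t_3 = 368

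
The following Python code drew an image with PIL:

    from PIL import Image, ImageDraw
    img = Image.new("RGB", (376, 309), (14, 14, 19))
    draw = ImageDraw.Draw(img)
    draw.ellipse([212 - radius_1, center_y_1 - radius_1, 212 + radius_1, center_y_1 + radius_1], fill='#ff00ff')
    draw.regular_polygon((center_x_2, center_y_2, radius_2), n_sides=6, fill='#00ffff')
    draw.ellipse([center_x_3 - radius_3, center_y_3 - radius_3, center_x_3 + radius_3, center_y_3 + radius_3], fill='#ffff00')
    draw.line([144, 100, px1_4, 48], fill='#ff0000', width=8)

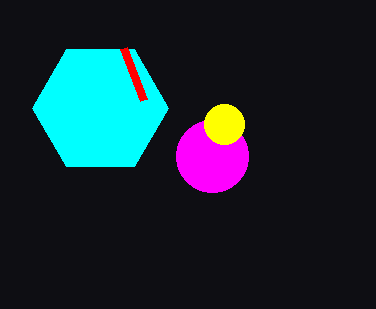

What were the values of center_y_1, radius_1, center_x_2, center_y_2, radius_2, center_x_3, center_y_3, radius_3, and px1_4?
center_y_1 = 156, radius_1 = 36, center_x_2 = 100, center_y_2 = 108, radius_2 = 68, center_x_3 = 224, center_y_3 = 124, radius_3 = 20, px1_4 = 124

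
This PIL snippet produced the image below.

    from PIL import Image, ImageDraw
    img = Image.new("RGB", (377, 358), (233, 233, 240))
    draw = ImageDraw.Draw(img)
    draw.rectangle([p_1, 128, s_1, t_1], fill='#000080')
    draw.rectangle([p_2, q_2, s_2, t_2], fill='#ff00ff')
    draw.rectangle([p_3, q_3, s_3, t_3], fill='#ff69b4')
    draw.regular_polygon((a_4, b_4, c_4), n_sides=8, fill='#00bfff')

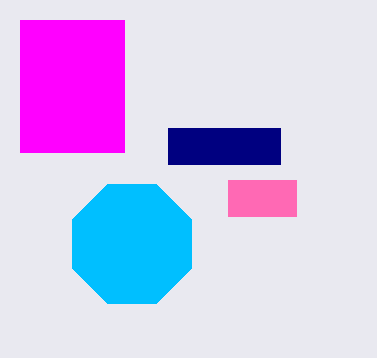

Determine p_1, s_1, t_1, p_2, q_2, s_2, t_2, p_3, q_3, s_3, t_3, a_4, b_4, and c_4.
p_1 = 168, s_1 = 280, t_1 = 164, p_2 = 20, q_2 = 20, s_2 = 124, t_2 = 152, p_3 = 228, q_3 = 180, s_3 = 296, t_3 = 216, a_4 = 132, b_4 = 244, c_4 = 64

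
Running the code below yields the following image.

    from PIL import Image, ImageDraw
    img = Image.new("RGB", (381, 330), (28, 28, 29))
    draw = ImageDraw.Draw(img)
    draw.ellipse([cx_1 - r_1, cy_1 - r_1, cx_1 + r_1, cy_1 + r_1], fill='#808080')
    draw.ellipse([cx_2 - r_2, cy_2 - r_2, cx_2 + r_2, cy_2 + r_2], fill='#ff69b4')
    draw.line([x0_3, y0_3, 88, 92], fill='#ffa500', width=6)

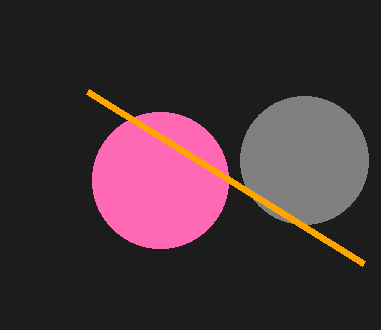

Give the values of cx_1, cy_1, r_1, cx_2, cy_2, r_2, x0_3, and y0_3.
cx_1 = 304; cy_1 = 160; r_1 = 64; cx_2 = 160; cy_2 = 180; r_2 = 68; x0_3 = 364; y0_3 = 264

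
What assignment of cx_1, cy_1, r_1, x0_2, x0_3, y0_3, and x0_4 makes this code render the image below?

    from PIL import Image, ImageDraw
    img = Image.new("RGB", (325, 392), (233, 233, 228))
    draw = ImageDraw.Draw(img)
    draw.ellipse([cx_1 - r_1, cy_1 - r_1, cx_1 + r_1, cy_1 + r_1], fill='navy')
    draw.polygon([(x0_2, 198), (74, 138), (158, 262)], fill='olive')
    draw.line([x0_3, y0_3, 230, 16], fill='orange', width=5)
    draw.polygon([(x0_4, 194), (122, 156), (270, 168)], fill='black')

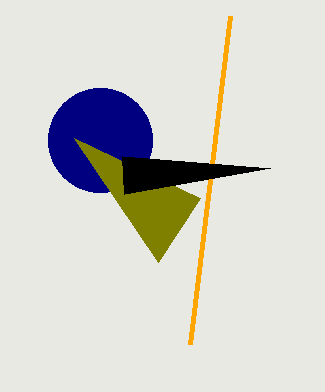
cx_1 = 100; cy_1 = 140; r_1 = 52; x0_2 = 200; x0_3 = 190; y0_3 = 344; x0_4 = 124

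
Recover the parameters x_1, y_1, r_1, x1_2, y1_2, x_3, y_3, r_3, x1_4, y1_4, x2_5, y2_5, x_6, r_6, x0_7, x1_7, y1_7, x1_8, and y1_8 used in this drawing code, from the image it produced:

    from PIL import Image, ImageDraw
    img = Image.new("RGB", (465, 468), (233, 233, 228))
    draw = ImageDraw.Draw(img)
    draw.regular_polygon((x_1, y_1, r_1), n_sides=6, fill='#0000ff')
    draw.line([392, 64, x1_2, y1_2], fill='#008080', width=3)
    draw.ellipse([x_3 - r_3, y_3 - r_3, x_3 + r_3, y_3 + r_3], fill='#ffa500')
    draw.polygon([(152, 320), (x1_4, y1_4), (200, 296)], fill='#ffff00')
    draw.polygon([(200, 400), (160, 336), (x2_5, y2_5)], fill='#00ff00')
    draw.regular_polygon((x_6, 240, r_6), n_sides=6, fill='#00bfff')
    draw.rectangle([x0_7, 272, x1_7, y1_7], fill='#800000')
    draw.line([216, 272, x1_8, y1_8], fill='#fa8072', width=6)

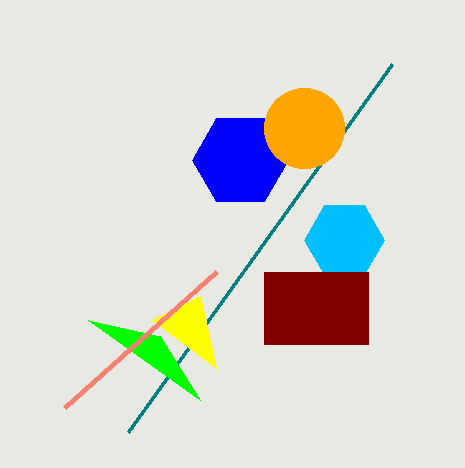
x_1 = 240, y_1 = 160, r_1 = 48, x1_2 = 128, y1_2 = 432, x_3 = 304, y_3 = 128, r_3 = 40, x1_4 = 216, y1_4 = 368, x2_5 = 88, y2_5 = 320, x_6 = 344, r_6 = 40, x0_7 = 264, x1_7 = 368, y1_7 = 344, x1_8 = 64, y1_8 = 408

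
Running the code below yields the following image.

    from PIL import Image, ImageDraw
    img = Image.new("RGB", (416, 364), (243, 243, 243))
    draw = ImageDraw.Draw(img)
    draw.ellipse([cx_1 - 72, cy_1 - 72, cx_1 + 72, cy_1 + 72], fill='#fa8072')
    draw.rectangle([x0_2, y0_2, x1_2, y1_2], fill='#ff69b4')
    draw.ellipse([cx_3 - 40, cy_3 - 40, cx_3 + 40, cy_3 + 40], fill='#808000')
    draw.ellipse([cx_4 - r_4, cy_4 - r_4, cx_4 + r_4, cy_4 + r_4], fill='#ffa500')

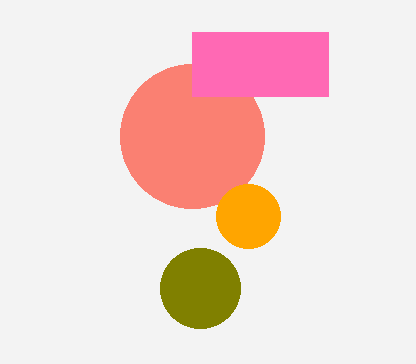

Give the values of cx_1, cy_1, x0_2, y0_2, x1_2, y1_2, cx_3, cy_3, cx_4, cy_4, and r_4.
cx_1 = 192, cy_1 = 136, x0_2 = 192, y0_2 = 32, x1_2 = 328, y1_2 = 96, cx_3 = 200, cy_3 = 288, cx_4 = 248, cy_4 = 216, r_4 = 32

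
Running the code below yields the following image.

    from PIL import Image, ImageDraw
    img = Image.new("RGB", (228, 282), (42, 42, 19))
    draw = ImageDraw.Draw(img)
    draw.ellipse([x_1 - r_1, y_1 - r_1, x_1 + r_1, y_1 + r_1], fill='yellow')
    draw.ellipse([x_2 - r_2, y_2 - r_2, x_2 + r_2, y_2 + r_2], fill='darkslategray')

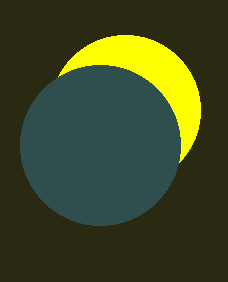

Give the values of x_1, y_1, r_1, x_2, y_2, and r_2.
x_1 = 125
y_1 = 110
r_1 = 75
x_2 = 100
y_2 = 145
r_2 = 80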